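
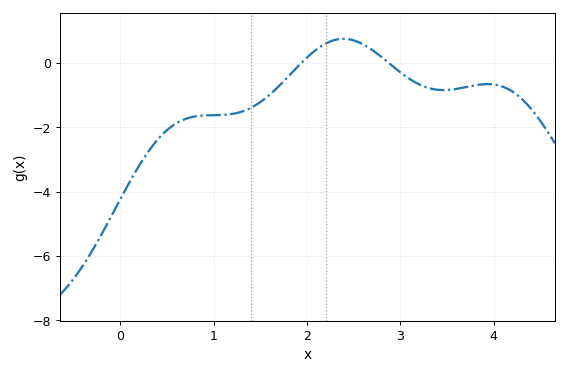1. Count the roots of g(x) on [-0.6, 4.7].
2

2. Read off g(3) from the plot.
-0.2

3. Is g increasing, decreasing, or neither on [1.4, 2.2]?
increasing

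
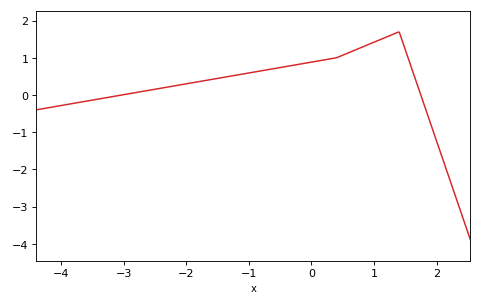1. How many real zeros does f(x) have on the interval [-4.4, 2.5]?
2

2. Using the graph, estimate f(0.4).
1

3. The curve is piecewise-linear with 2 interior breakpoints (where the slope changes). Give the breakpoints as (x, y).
(0.4, 1); (1.4, 1.7)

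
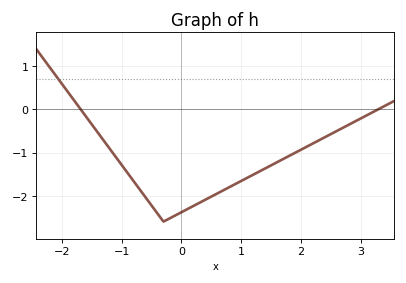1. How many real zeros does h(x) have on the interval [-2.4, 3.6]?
2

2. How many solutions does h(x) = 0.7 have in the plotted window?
1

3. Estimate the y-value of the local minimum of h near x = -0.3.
-2.6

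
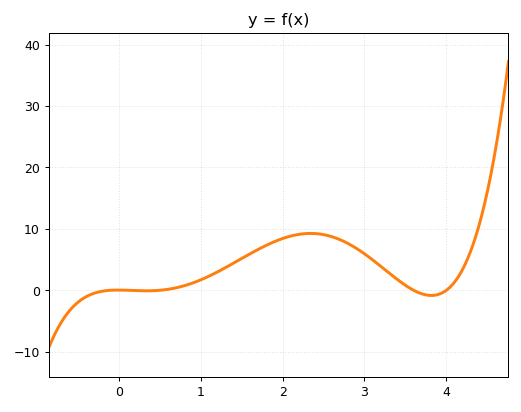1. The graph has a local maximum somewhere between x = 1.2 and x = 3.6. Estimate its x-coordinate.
2.3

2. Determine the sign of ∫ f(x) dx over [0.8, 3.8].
positive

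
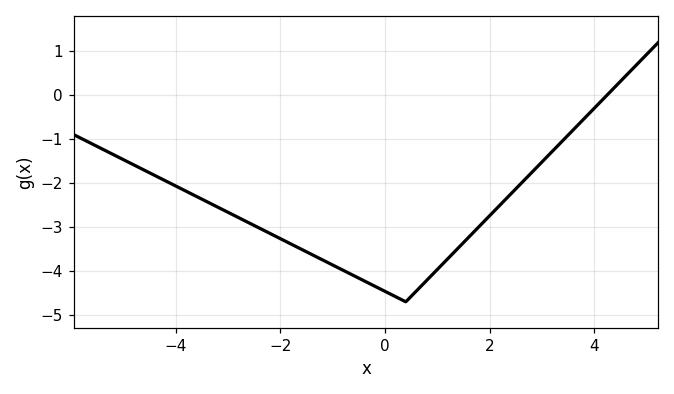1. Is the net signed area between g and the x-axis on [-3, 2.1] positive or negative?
negative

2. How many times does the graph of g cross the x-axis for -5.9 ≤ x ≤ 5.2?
1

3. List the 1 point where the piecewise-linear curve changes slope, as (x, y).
(0.4, -4.7)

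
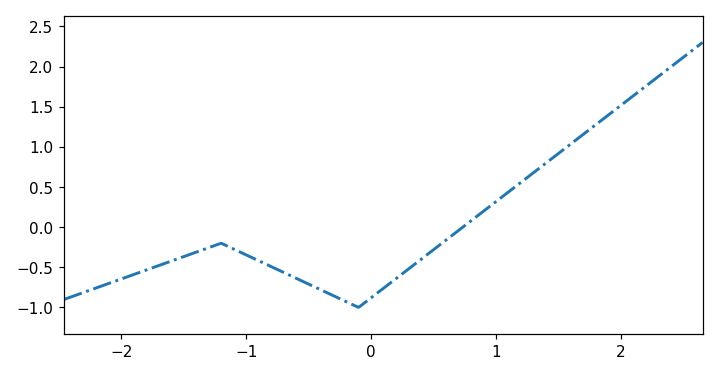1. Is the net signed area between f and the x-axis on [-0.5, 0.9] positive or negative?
negative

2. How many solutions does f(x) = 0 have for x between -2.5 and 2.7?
1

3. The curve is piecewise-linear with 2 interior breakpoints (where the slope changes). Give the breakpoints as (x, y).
(-1.2, -0.2); (-0.1, -1)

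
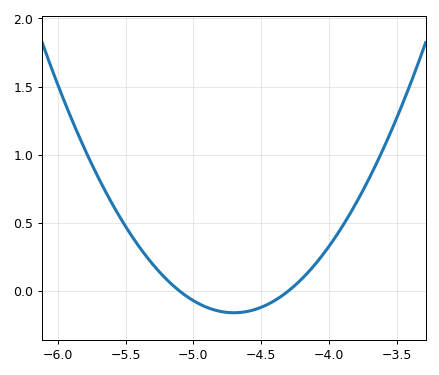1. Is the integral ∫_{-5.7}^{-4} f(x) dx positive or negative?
positive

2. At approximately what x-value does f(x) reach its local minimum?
-4.7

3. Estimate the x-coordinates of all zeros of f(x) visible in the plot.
-5.1, -4.3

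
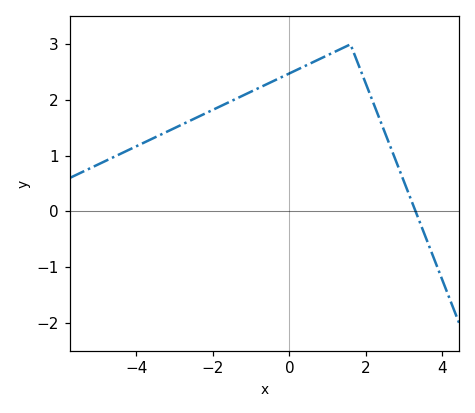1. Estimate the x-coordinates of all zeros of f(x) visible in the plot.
3.4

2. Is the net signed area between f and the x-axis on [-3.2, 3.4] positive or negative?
positive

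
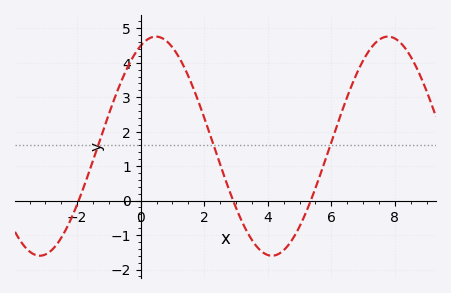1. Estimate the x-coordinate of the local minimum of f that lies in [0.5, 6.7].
4.13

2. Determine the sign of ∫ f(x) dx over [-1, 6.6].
positive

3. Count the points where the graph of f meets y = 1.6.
3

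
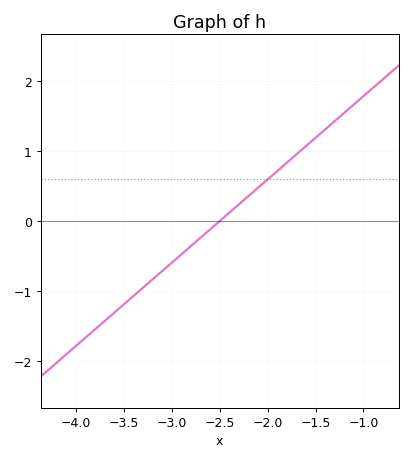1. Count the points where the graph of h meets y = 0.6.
1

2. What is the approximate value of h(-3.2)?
-0.833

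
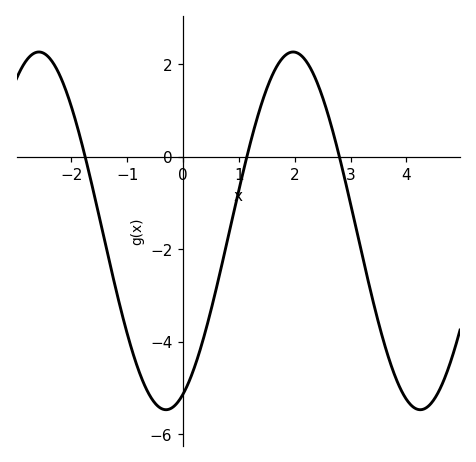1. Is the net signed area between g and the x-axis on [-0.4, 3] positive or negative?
negative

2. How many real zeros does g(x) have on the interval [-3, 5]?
3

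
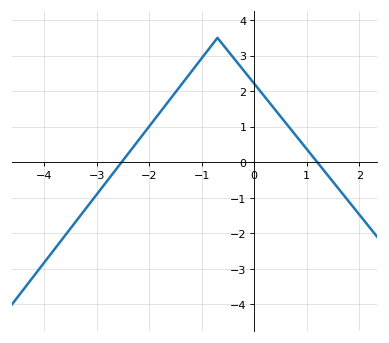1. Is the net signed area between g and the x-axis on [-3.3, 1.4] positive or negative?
positive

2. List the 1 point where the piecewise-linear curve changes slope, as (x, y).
(-0.7, 3.5)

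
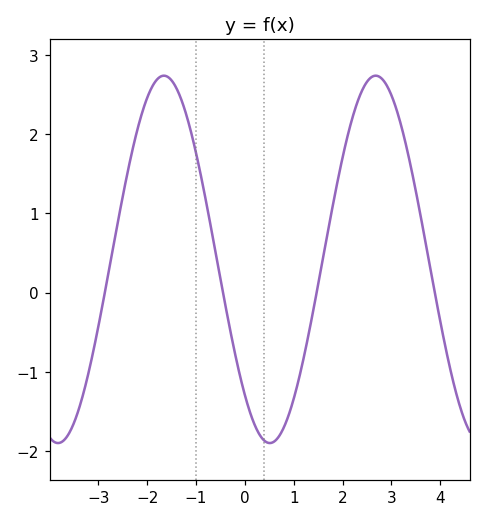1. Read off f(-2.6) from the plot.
0.9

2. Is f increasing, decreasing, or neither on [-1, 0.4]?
decreasing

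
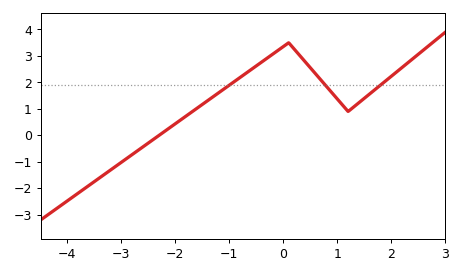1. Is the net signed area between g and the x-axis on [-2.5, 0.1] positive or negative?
positive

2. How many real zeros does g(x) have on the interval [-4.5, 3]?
1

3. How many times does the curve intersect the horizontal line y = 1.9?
3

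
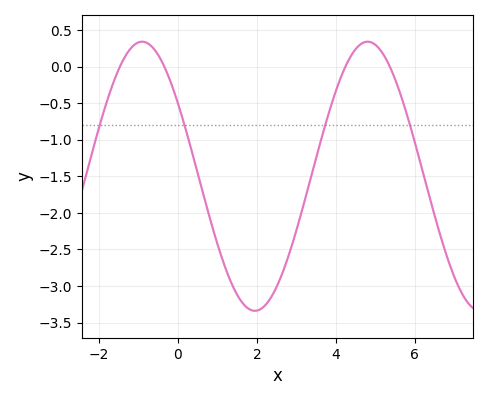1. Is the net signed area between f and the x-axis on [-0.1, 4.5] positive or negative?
negative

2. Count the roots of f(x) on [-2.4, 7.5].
4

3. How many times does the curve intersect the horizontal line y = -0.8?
4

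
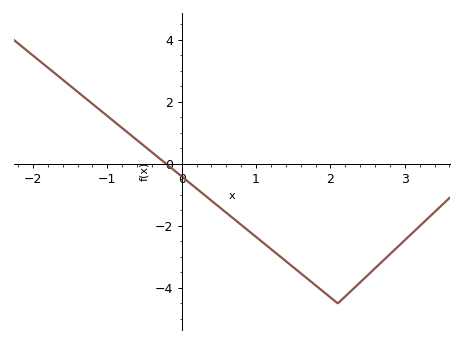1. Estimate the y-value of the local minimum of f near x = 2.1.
-4.4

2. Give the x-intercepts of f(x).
-0.2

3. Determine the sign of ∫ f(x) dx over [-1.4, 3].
negative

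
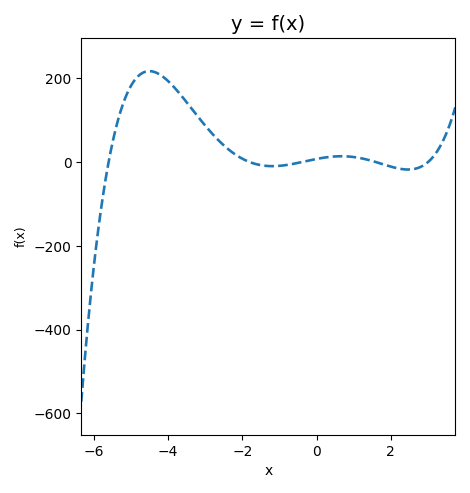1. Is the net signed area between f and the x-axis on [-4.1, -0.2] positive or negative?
positive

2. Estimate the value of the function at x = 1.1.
10.8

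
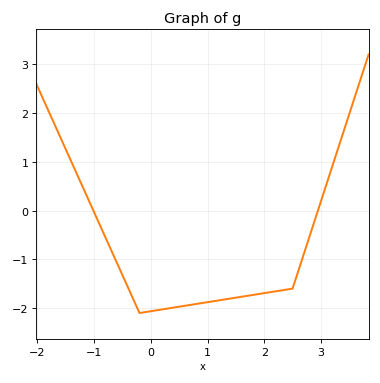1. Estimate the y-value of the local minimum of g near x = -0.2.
-2.1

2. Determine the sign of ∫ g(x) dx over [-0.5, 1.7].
negative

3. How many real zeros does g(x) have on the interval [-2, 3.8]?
2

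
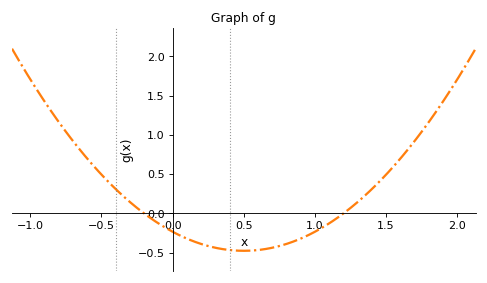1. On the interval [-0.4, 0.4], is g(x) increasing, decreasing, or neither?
decreasing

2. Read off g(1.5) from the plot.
0.5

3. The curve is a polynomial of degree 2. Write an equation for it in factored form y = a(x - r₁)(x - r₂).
y = 0.97(x + 0.2)(x - 1.2)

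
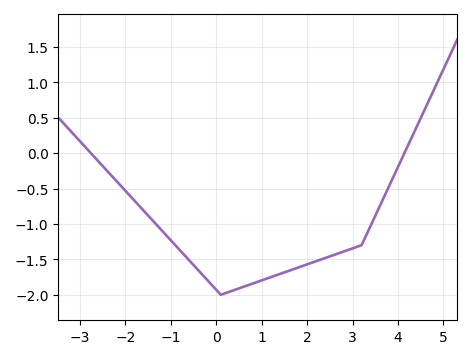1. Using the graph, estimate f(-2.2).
-0.391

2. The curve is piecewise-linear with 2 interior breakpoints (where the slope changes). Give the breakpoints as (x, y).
(0.1, -2); (3.2, -1.3)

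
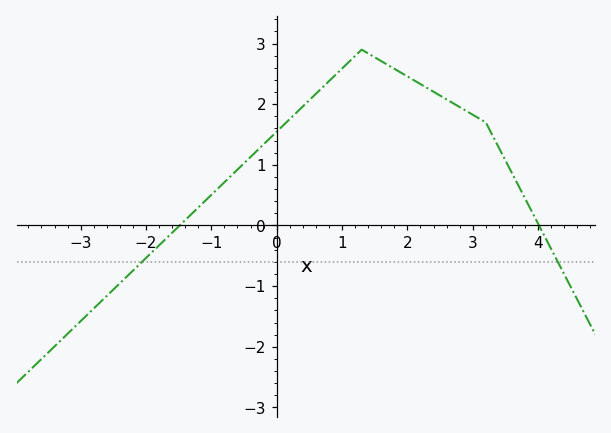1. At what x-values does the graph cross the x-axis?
-1.4, 4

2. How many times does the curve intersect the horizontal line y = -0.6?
2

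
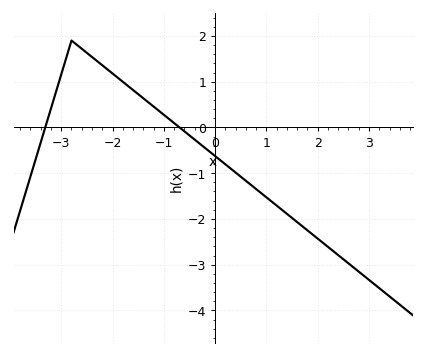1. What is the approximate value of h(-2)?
1.18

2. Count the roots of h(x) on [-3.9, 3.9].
2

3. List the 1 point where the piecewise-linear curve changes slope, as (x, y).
(-2.8, 1.9)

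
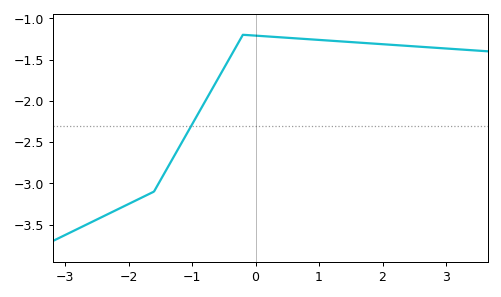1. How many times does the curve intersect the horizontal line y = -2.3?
1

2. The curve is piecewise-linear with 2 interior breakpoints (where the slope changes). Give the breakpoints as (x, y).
(-1.6, -3.1); (-0.2, -1.2)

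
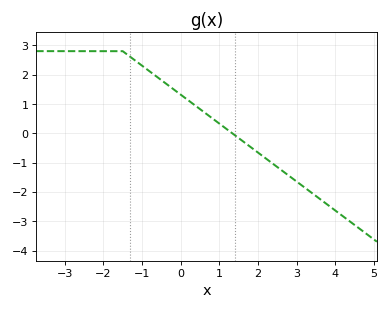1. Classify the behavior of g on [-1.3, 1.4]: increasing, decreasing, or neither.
decreasing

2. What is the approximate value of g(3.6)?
-2.24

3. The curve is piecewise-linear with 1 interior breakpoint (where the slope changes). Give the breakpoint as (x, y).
(-1.5, 2.8)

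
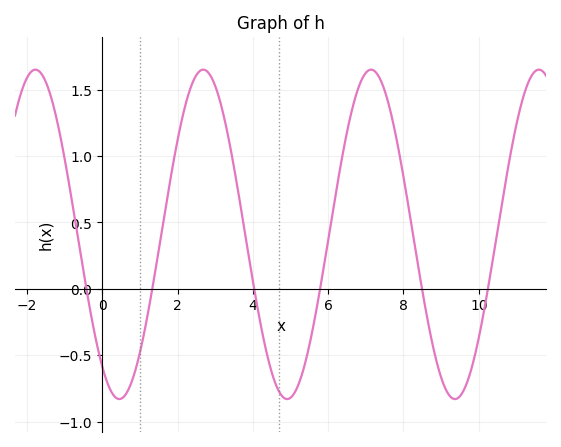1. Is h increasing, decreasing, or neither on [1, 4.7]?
neither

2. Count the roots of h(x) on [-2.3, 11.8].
6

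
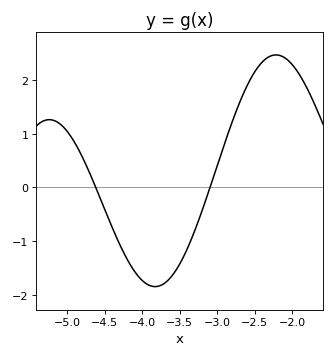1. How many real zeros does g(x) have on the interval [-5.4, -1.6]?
2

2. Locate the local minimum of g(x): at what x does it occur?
-3.8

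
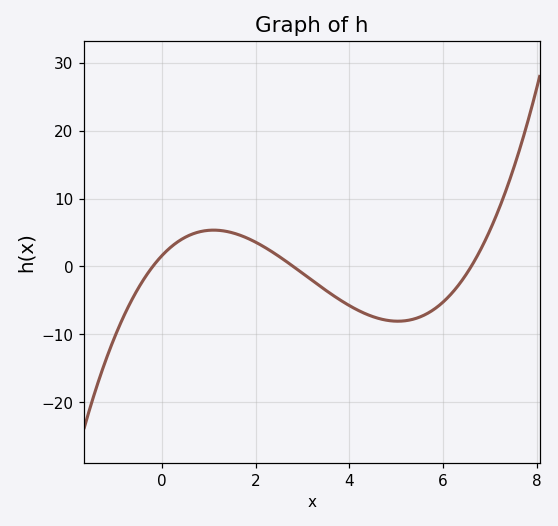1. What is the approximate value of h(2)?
3.56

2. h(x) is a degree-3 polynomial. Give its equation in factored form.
y = 0.44(x + 0.2)(x - 2.8)(x - 6.6)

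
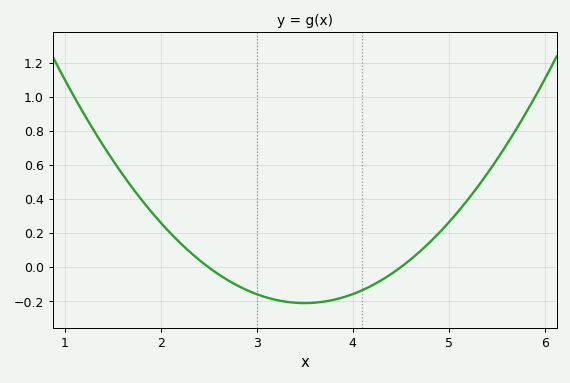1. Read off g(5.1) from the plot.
0.32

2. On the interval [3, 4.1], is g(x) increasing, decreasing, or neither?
neither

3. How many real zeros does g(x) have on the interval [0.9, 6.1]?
2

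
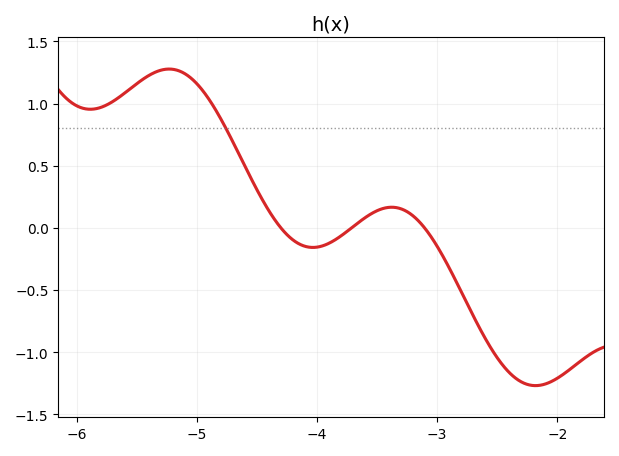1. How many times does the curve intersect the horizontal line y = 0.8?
1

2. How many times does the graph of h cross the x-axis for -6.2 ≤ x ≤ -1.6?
3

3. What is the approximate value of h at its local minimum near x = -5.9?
0.95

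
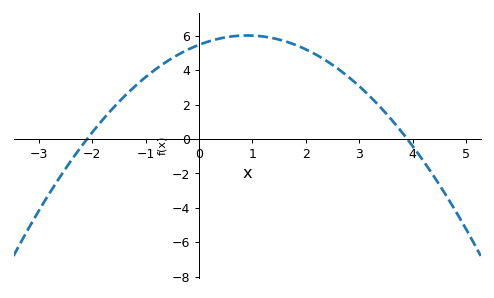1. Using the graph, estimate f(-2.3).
-0.8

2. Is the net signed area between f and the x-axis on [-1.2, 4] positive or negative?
positive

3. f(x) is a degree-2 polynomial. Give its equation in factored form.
y = -0.67(x + 2.1)(x - 3.9)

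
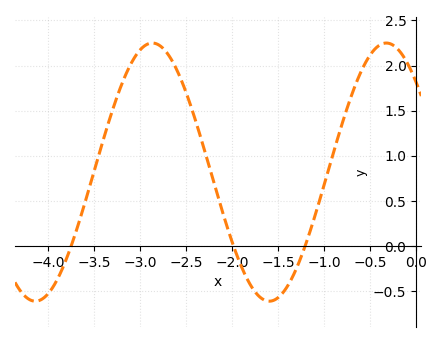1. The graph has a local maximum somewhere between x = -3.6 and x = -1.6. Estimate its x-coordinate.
-2.9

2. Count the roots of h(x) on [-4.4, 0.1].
3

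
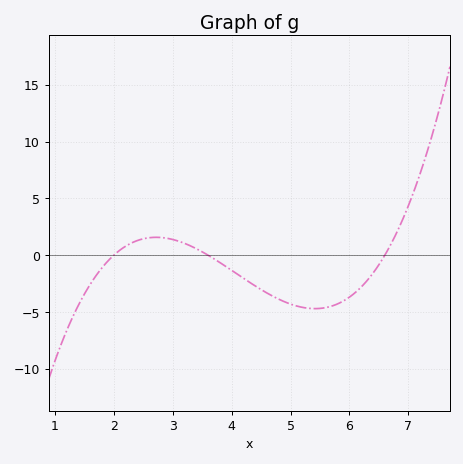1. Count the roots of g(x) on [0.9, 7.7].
3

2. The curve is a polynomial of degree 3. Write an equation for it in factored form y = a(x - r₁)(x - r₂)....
y = 0.64(x - 2)(x - 3.6)(x - 6.6)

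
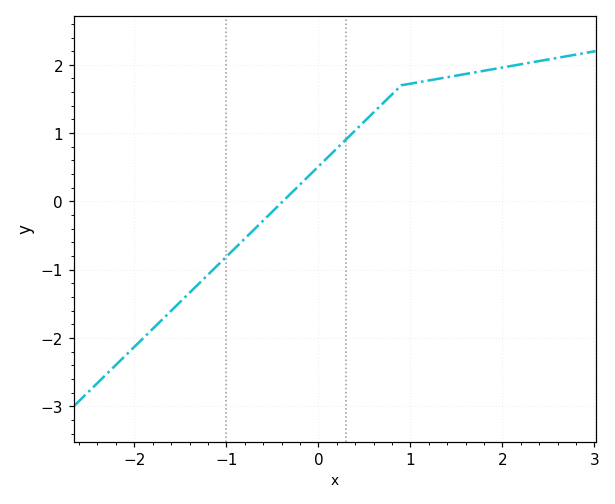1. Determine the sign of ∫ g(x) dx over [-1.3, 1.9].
positive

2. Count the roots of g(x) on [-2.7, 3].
1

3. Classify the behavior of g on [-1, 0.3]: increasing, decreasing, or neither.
increasing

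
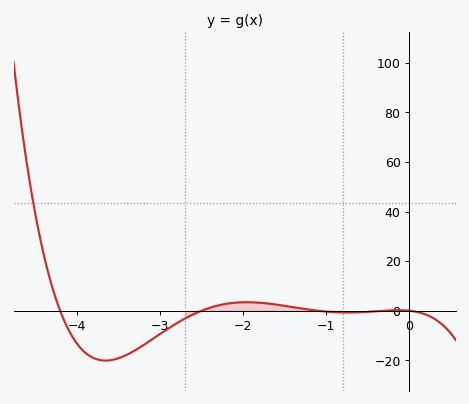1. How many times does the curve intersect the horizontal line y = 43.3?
1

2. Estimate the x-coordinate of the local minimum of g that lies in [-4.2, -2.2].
-3.65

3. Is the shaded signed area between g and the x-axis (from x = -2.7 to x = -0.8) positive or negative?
positive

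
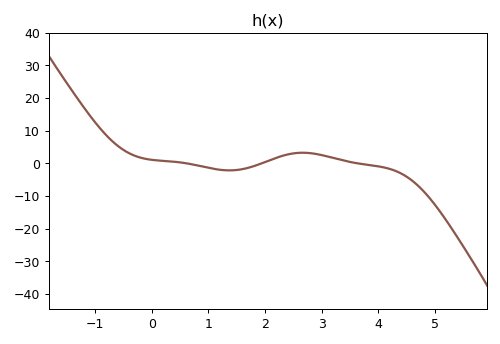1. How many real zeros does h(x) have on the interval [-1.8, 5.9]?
3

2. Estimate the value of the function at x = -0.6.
5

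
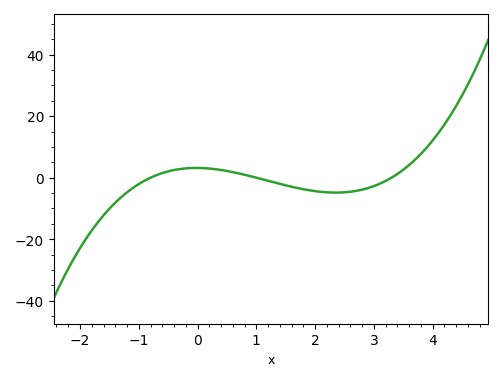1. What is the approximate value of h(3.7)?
5.83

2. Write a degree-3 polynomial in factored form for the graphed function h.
y = 1.2(x + 0.8)(x - 1)(x - 3.3)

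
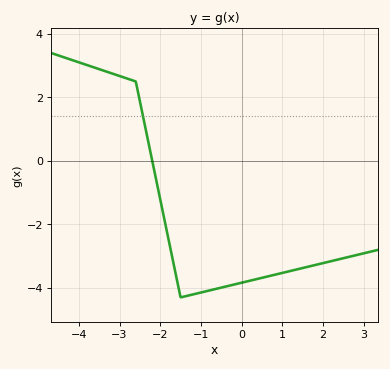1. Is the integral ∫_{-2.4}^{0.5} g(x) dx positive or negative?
negative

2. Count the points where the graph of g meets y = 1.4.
1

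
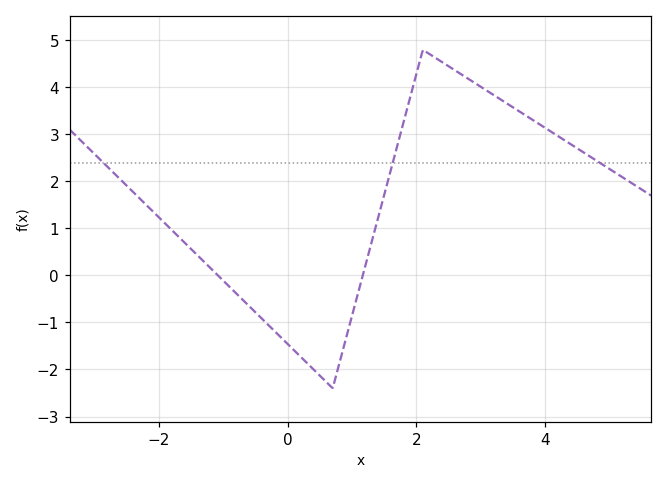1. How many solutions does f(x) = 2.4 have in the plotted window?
3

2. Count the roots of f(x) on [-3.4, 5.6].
2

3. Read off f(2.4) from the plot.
4.54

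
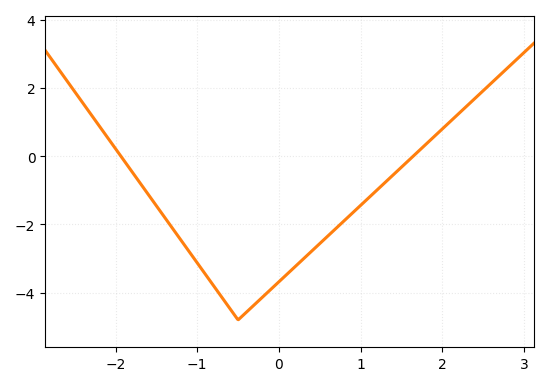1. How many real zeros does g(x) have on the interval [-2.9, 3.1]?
2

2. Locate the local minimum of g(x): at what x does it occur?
-0.5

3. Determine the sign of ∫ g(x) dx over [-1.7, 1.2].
negative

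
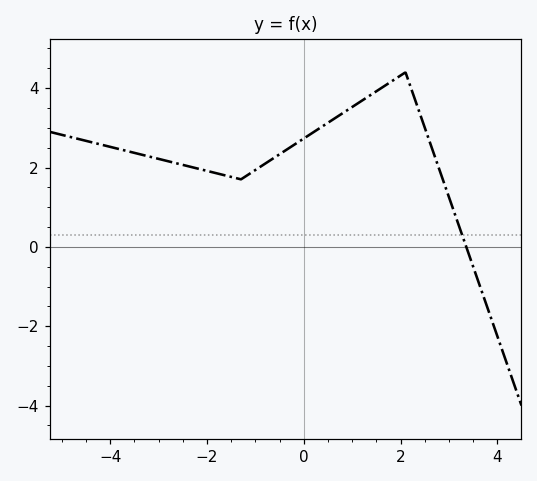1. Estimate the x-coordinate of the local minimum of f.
-1.2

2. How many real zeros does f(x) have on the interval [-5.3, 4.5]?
1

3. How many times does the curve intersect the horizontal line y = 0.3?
1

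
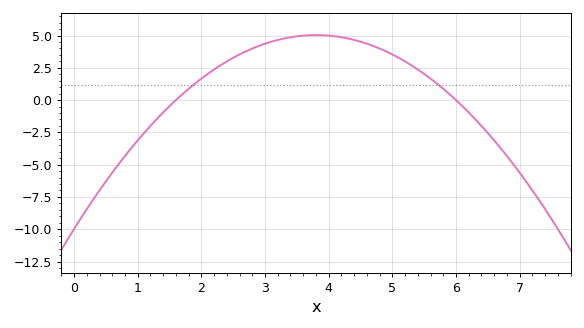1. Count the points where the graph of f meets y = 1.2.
2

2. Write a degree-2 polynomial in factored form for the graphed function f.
y = -1.04(x - 1.6)(x - 6)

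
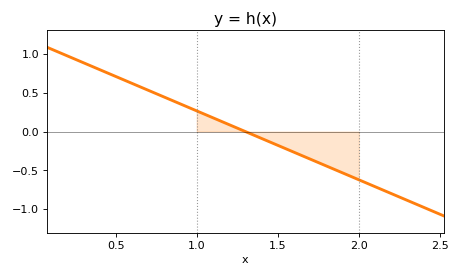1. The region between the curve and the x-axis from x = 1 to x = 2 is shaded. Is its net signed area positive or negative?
negative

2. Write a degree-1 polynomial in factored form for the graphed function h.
y = -0.89(x - 1.3)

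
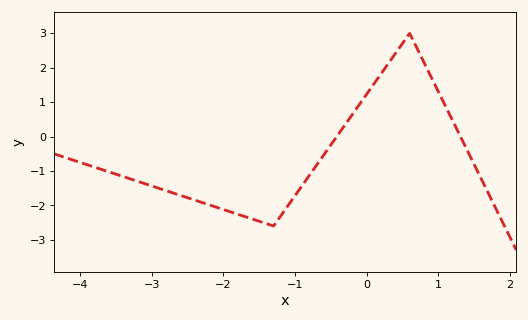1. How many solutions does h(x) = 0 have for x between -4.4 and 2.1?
2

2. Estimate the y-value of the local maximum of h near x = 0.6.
3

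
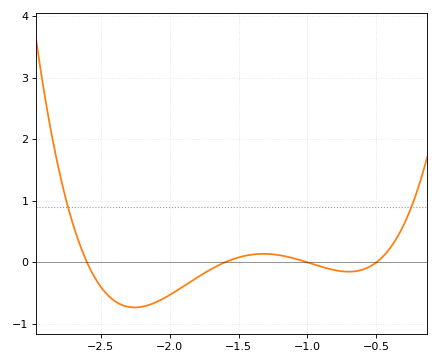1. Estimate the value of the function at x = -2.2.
-0.72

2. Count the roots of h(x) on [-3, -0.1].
4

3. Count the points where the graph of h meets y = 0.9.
2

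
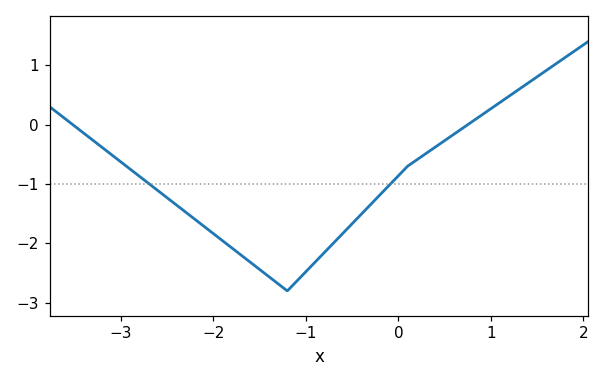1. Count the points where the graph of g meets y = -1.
2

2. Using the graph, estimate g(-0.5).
-1.7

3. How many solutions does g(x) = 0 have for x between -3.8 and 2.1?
2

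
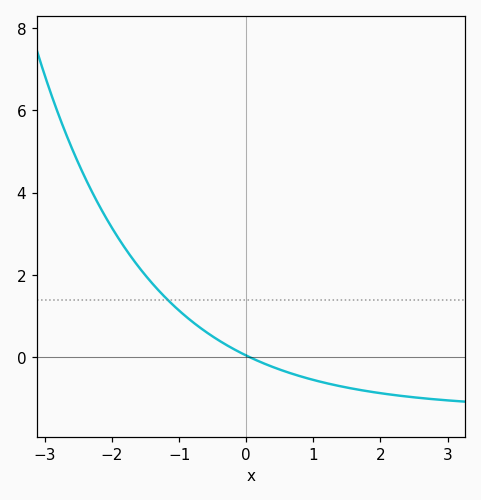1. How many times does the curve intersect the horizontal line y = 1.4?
1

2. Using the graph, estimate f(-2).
3.14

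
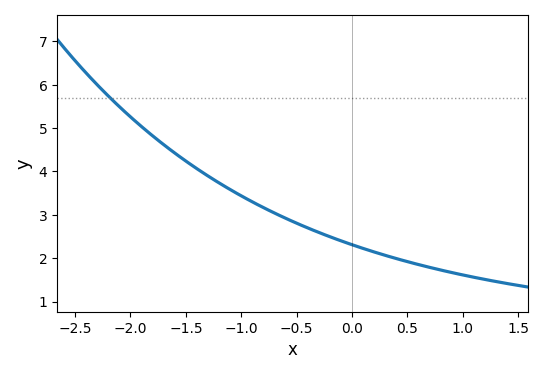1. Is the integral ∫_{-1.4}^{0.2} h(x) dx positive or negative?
positive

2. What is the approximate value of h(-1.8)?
4.8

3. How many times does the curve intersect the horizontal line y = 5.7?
1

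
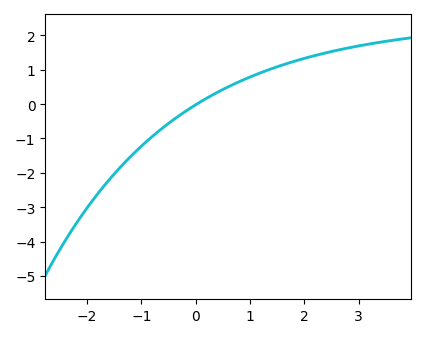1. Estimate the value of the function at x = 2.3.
1.45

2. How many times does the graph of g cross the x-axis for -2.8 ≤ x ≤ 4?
1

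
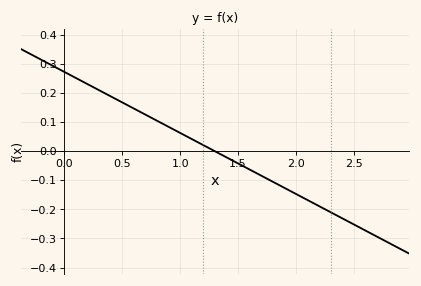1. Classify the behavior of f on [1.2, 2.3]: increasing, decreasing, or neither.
decreasing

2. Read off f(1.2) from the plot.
0.02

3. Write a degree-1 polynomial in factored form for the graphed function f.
y = -0.21(x - 1.3)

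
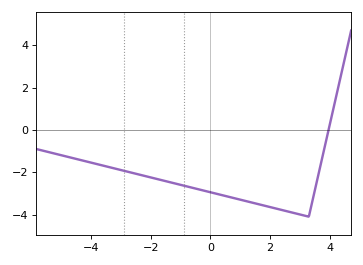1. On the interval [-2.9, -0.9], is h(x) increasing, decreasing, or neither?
decreasing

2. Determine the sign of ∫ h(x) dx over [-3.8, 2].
negative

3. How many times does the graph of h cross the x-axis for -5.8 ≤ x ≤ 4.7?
1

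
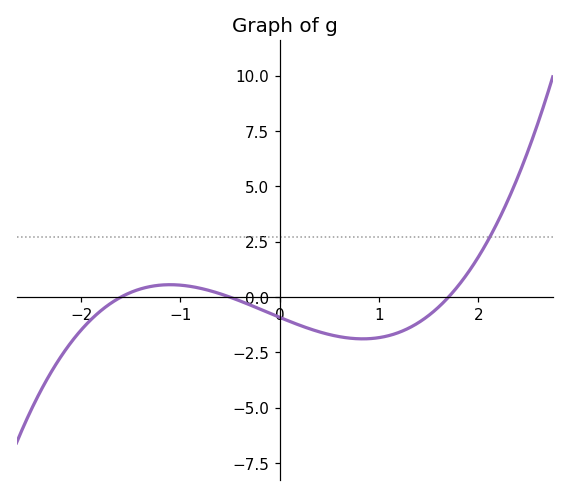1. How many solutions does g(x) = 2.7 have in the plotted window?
1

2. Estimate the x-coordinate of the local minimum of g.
0.836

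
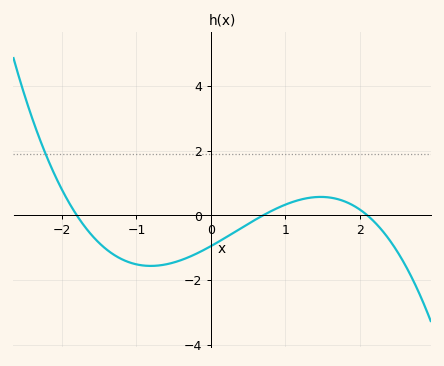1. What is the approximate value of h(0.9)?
0.233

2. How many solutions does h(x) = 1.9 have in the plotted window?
1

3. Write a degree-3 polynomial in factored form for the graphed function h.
y = -0.36(x + 1.8)(x - 0.7)(x - 2.1)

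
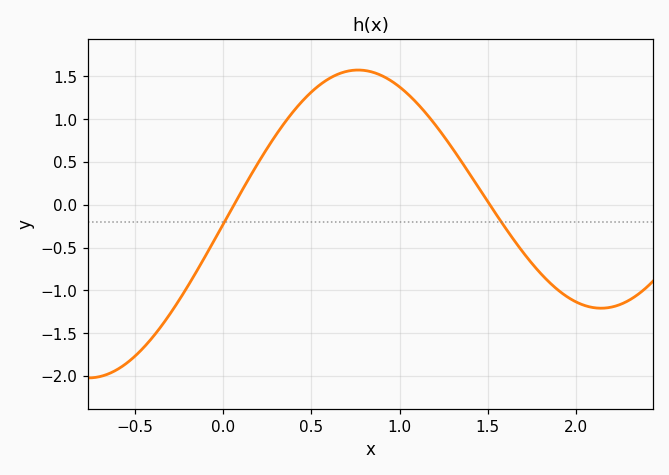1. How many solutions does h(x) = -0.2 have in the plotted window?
2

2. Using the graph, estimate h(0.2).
0.5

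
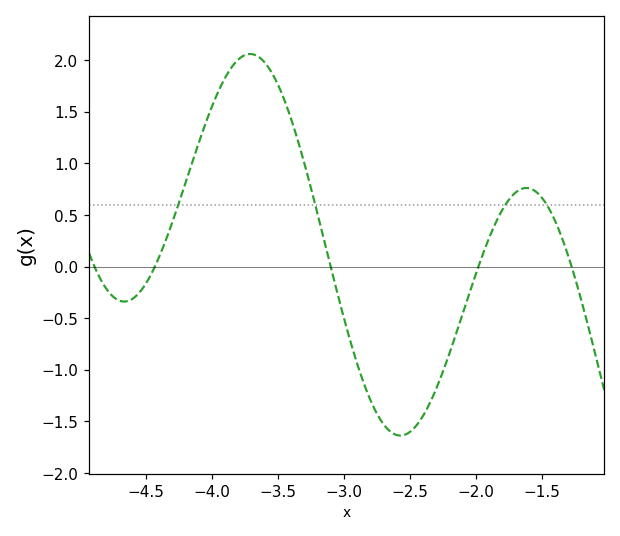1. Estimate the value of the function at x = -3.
-0.5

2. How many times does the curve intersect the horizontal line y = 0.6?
4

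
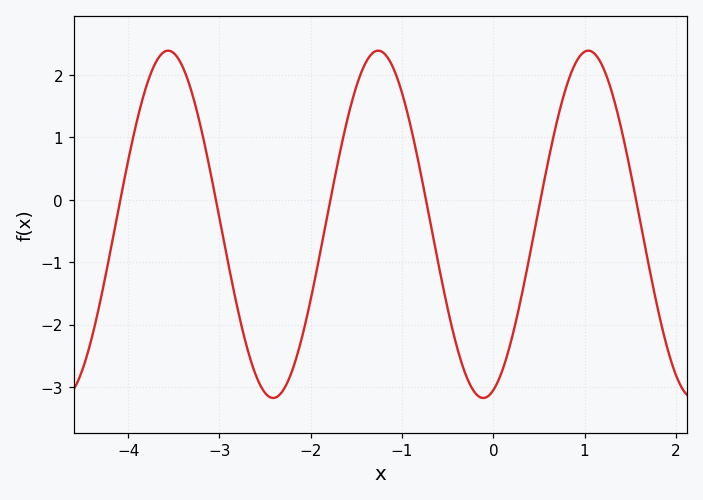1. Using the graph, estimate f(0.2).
-2.2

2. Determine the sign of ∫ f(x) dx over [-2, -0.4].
positive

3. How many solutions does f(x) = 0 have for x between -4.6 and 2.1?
6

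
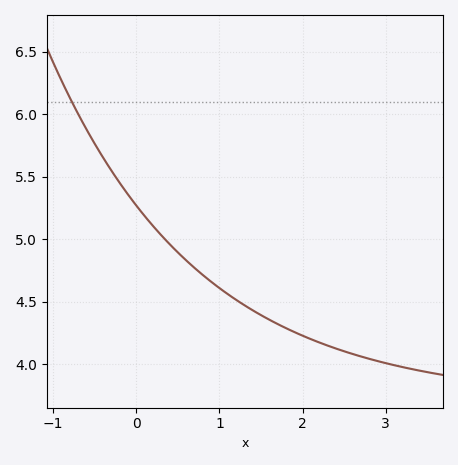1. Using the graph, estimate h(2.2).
4.18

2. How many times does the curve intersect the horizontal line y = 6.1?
1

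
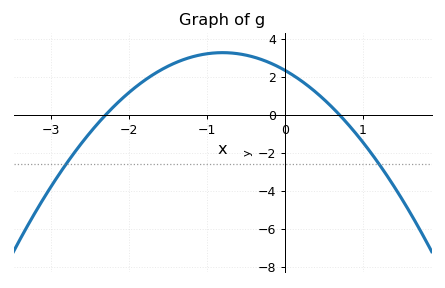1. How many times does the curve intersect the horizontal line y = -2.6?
2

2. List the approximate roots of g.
-2.3, 0.7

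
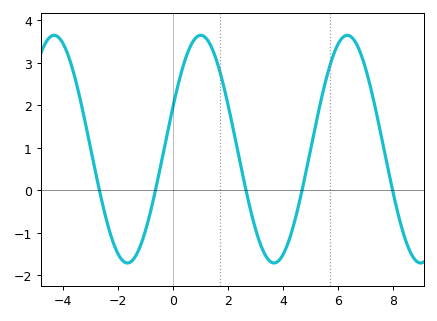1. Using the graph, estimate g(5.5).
2.5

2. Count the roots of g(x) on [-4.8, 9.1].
5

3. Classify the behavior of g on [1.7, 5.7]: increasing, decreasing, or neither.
neither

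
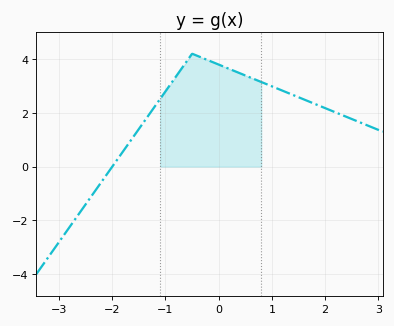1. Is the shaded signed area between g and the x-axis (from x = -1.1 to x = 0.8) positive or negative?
positive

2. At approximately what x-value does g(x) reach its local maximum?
-0.5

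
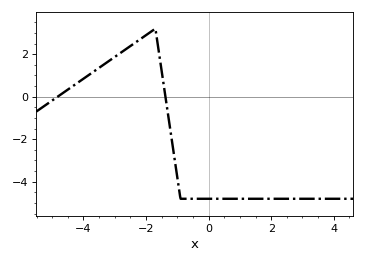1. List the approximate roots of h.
-4.82, -1.38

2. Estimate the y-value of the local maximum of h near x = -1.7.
3.2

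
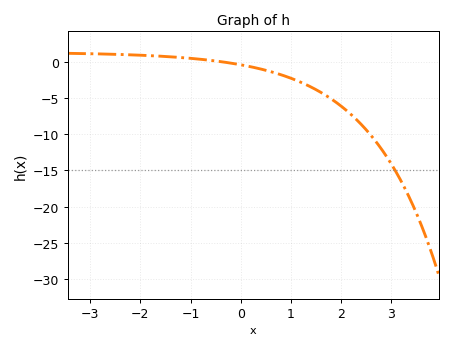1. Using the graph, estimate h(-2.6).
1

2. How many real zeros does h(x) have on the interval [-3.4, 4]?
1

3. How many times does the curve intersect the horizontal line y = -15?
1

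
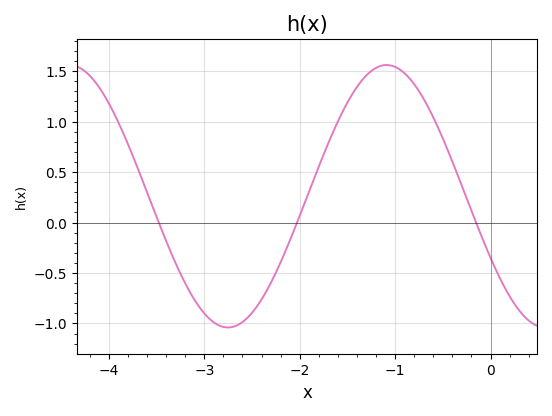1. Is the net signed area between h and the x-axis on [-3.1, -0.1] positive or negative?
positive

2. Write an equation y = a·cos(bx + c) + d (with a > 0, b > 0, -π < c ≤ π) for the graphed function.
y = 1.3cos(1.89x + 2.06) + 0.26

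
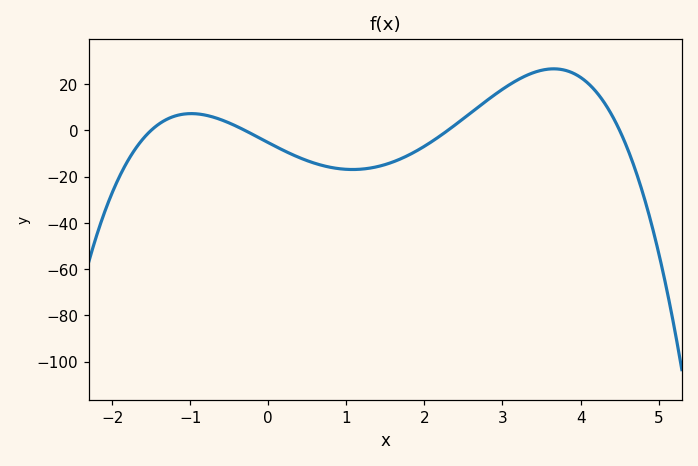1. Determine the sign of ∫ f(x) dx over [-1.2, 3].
negative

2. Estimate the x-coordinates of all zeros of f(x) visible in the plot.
-1.6, -0.2, 2.2, 4.4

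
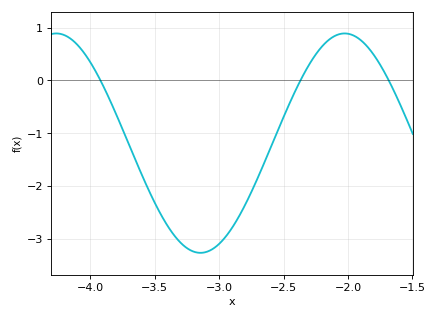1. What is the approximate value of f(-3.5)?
-2.31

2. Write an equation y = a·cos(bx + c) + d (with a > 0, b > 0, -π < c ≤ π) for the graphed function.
y = 2.08cos(2.81x - 0.59) - 1.19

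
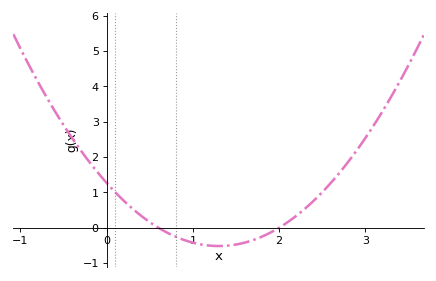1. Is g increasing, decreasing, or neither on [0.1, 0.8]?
decreasing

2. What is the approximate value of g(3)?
2.54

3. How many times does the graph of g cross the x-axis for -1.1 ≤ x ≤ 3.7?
2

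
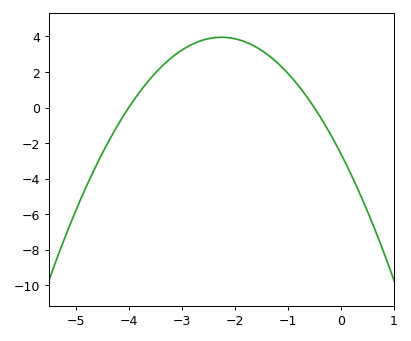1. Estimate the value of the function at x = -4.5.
-2.6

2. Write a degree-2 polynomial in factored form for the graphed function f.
y = -1.29(x + 4)(x + 0.5)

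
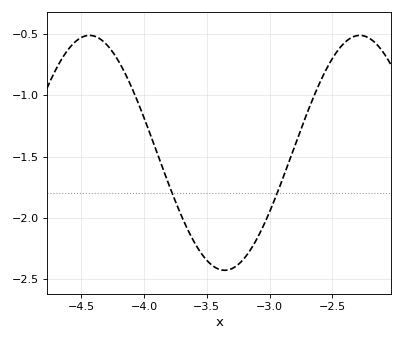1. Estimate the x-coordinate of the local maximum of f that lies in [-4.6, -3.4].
-4.45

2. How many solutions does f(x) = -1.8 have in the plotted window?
2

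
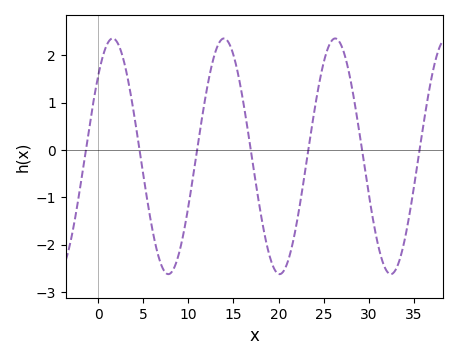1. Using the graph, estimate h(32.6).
-2.61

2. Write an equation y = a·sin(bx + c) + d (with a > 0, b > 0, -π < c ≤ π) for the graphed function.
y = 2.49sin(0.51x + 0.742) - 0.13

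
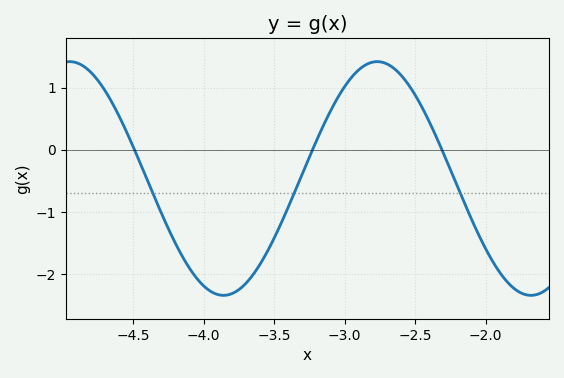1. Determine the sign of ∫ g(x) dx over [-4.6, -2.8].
negative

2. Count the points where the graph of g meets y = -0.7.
3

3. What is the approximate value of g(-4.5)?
0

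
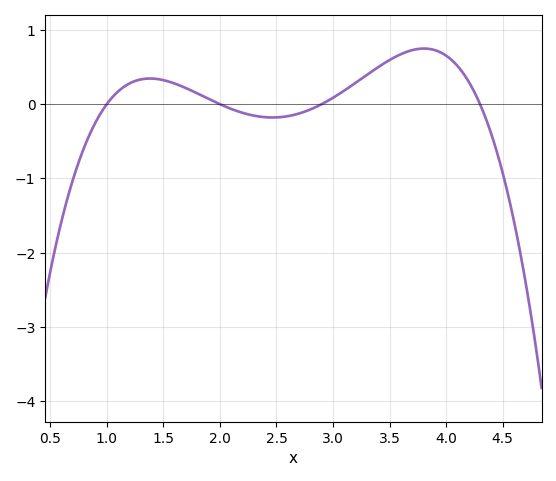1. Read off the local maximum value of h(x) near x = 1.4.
0.345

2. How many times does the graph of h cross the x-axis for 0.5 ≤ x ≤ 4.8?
4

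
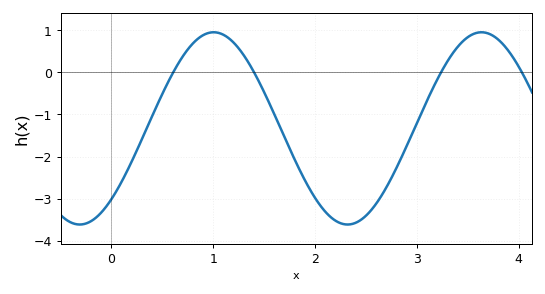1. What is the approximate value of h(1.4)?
0.008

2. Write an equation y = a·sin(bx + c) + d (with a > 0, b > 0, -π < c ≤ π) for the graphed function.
y = 2.28sin(2.39x - 0.832) - 1.33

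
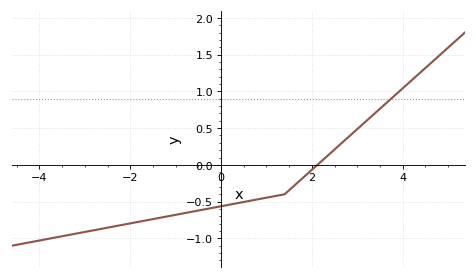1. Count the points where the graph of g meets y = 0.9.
1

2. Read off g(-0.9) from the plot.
-0.668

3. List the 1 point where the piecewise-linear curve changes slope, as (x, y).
(1.4, -0.4)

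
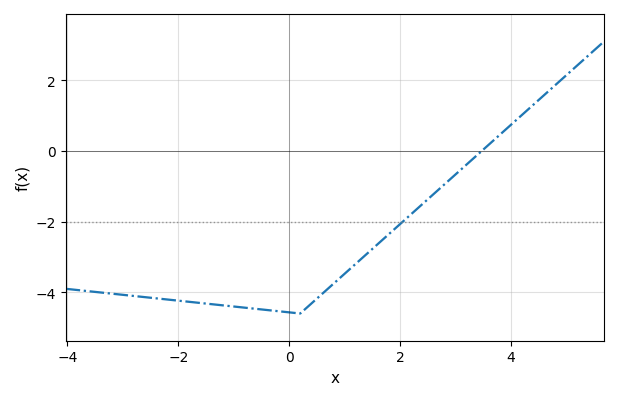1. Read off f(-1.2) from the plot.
-4.4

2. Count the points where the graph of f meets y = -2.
1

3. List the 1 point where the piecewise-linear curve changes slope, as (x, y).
(0.2, -4.6)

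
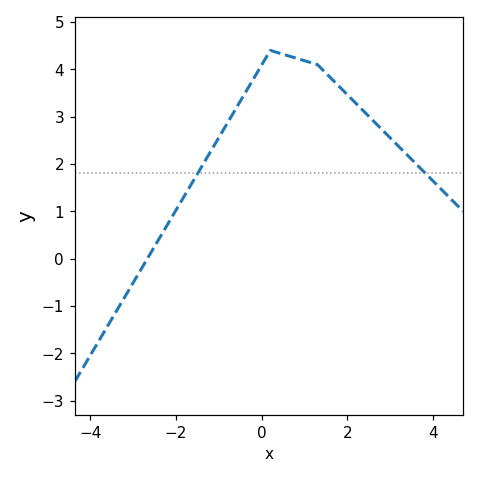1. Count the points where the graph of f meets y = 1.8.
2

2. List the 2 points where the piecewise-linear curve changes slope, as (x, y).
(0.2, 4.4); (1.3, 4.1)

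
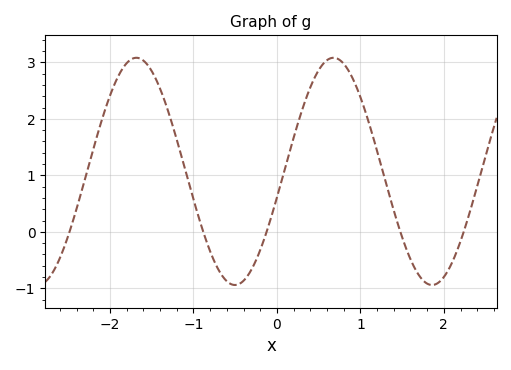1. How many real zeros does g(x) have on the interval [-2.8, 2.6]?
5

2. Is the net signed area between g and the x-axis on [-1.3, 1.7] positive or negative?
positive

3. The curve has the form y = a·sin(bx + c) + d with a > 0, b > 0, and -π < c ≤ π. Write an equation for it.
y = 2.01sin(2.7x - 0.23) + 1.07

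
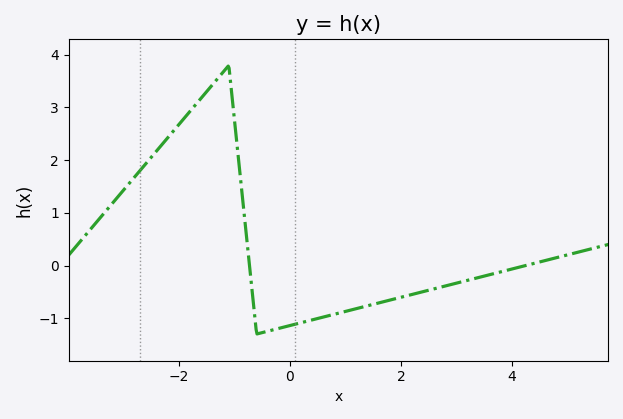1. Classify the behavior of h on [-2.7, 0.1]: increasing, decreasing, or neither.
neither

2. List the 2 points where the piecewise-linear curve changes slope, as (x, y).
(-1.1, 3.8); (-0.6, -1.3)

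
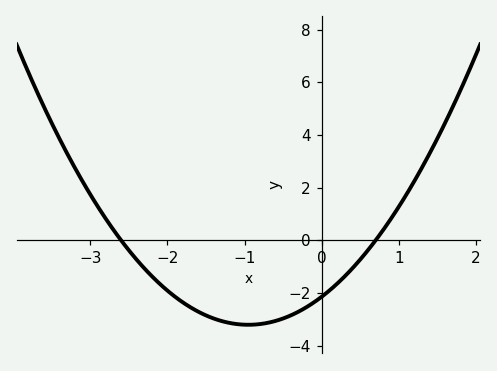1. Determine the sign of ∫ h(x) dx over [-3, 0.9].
negative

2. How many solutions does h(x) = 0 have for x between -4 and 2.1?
2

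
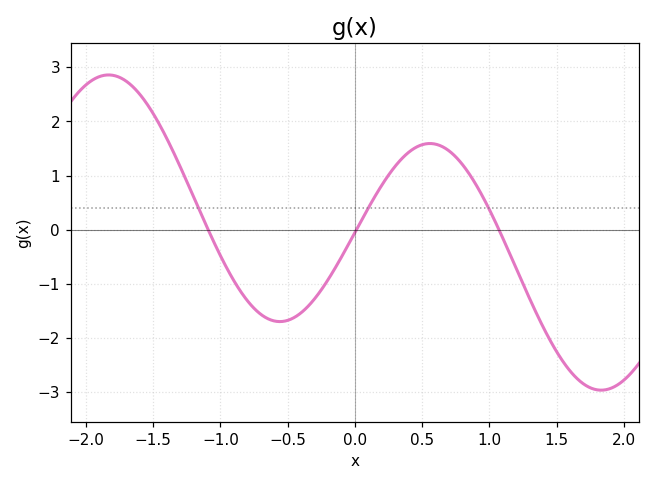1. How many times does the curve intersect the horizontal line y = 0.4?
3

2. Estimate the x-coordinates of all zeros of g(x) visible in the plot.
-1.1, 0, 1.1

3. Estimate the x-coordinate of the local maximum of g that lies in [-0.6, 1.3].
0.6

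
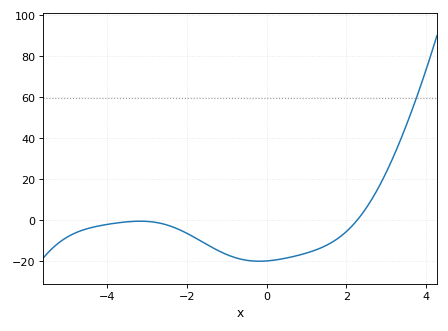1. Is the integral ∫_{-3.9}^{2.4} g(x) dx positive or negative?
negative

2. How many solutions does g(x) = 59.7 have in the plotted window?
1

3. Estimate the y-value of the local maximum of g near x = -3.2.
0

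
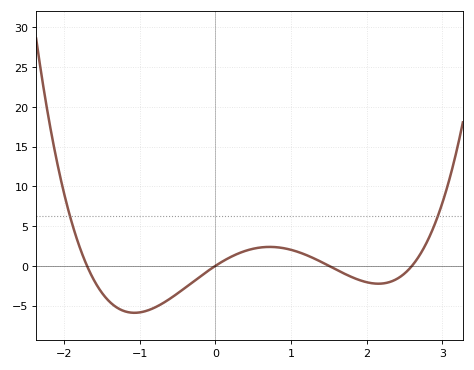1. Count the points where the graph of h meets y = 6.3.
2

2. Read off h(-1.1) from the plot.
-6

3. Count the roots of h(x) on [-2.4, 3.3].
4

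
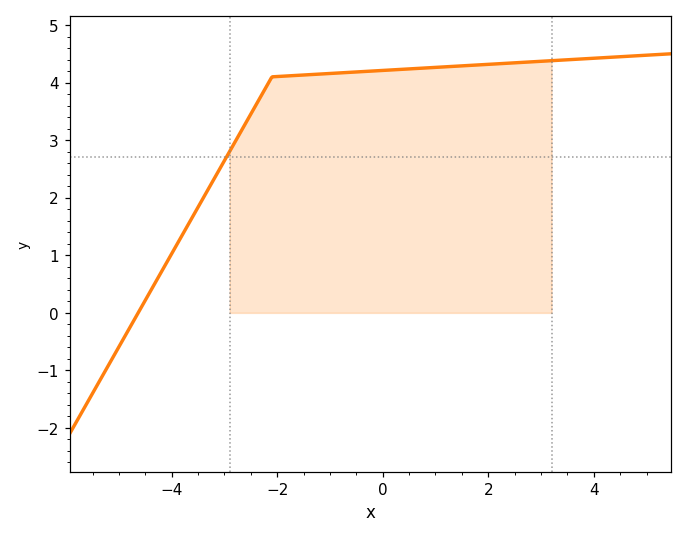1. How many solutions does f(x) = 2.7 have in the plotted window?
1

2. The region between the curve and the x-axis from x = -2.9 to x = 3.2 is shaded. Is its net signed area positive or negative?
positive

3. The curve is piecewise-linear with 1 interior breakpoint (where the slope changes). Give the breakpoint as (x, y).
(-2.1, 4.1)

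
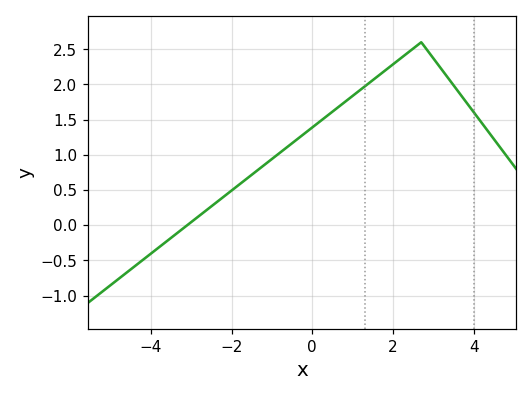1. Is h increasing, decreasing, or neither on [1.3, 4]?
neither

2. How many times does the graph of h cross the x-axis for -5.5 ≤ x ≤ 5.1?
1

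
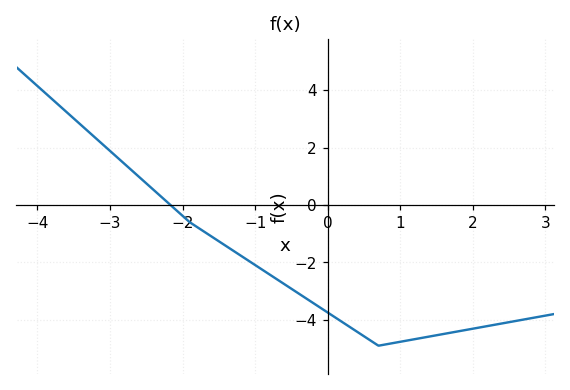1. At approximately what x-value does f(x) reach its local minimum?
0.701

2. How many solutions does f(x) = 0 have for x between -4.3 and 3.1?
1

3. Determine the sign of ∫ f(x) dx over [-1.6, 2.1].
negative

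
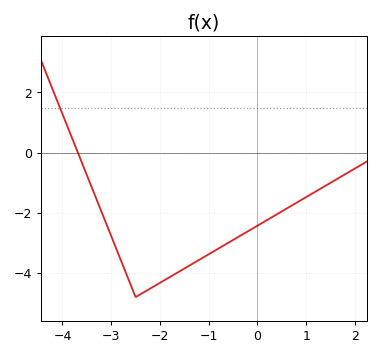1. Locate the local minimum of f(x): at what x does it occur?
-2.5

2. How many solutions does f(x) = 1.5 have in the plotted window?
1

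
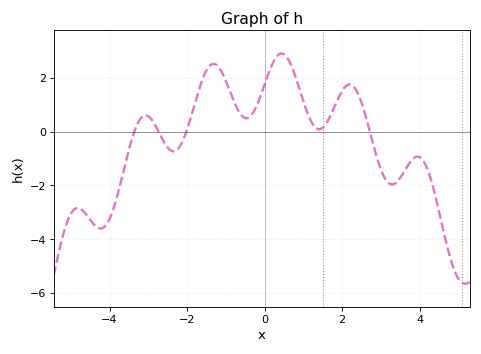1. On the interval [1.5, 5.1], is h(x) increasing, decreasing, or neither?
neither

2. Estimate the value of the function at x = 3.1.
-1.8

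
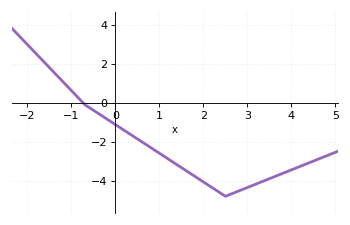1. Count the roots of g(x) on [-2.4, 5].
1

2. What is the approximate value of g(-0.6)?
-0.2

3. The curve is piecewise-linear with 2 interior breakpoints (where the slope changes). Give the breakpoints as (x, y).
(-0.7, -0.1); (2.5, -4.8)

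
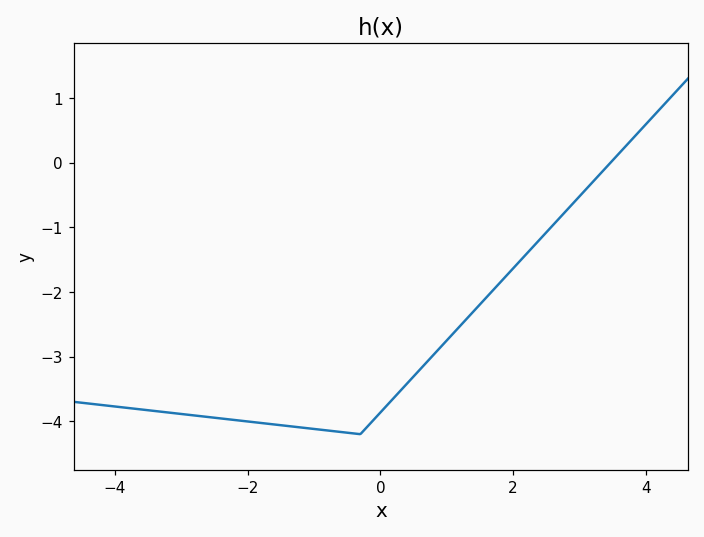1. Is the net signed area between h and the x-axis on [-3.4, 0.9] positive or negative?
negative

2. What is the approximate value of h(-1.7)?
-4.04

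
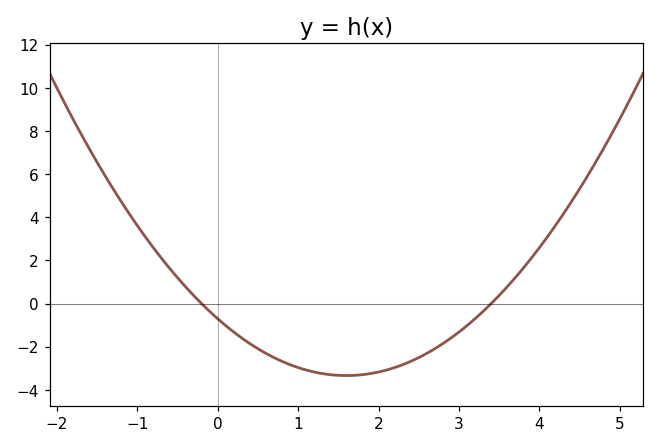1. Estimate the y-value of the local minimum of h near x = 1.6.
-3.34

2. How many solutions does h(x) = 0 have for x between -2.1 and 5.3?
2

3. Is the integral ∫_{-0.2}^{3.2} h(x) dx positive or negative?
negative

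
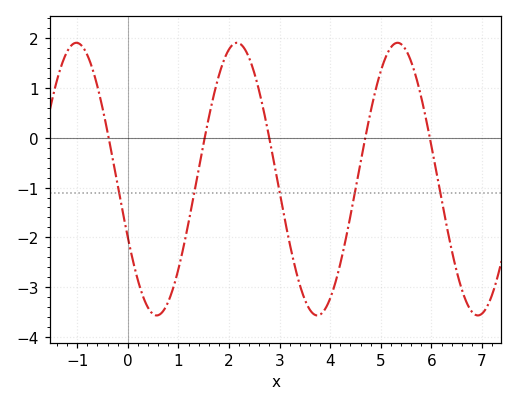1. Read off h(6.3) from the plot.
-1.76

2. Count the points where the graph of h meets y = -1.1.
5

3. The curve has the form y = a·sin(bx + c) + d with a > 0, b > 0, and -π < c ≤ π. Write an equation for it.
y = 2.74sin(1.98x - 2.7) - 0.83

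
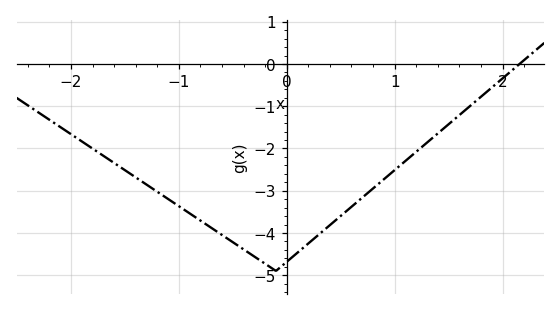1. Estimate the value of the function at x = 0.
-4.68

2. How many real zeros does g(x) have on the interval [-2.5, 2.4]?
1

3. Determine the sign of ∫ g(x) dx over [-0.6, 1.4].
negative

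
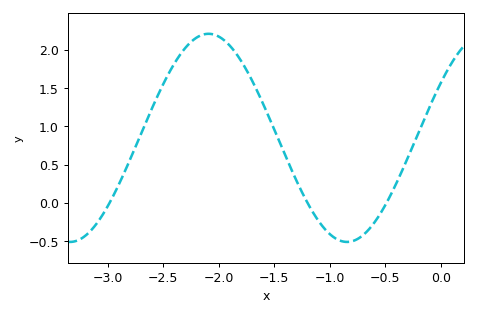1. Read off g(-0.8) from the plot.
-0.501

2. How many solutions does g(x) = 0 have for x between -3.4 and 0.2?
3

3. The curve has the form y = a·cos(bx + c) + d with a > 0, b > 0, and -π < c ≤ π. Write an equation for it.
y = 1.36cos(2.52x - 1.01) + 0.85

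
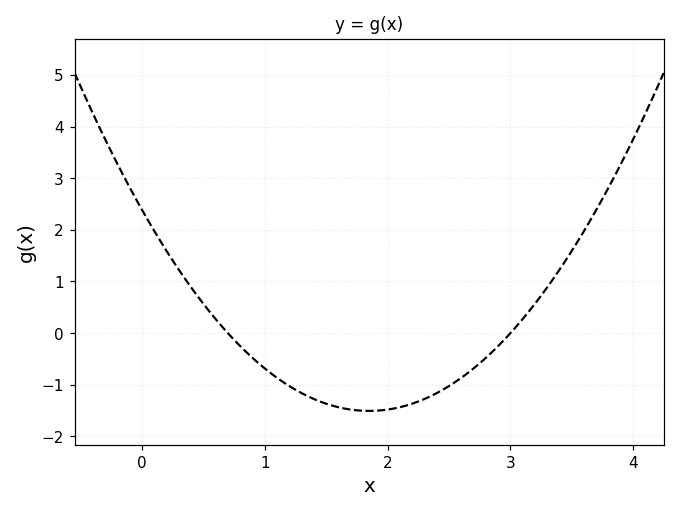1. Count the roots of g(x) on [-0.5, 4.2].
2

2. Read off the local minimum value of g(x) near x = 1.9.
-1.51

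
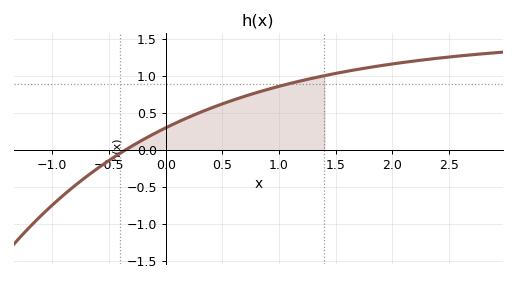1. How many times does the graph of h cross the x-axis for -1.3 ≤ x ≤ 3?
1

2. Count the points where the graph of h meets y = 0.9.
1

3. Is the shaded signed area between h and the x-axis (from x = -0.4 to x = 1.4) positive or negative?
positive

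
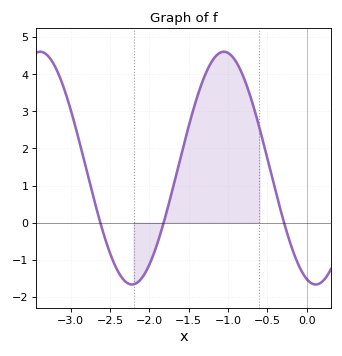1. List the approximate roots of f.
-2.6, -1.8, -0.3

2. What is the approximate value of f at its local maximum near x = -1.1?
4.6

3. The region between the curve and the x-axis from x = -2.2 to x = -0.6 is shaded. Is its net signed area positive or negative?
positive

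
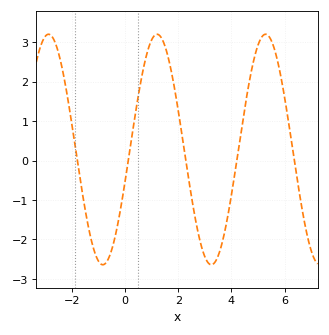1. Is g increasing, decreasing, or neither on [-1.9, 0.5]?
neither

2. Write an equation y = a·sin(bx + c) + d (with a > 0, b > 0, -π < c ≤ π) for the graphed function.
y = 2.92sin(1.54x - 0.282) + 0.28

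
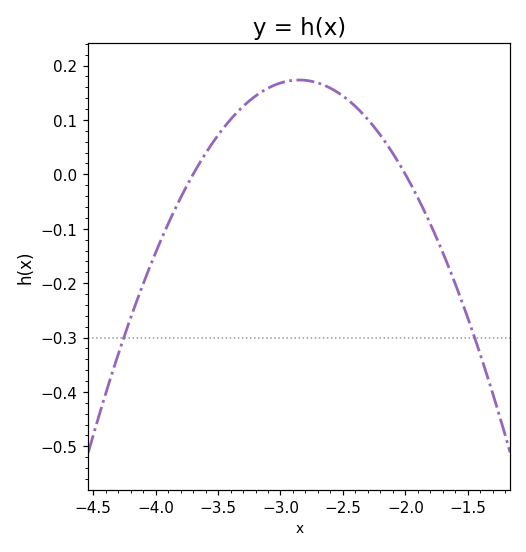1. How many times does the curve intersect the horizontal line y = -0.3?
2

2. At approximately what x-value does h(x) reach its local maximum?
-2.85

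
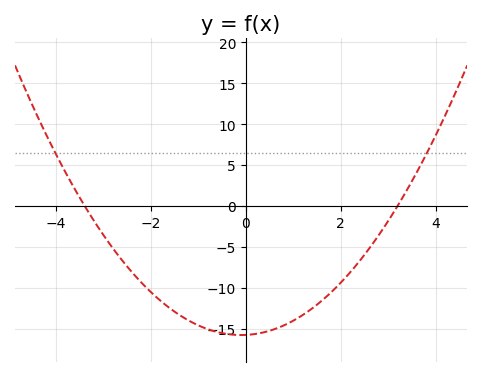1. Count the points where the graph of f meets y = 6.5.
2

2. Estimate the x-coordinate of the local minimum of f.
0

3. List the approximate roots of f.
-3.4, 3.2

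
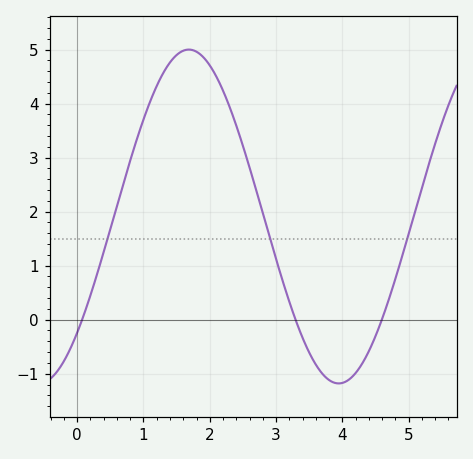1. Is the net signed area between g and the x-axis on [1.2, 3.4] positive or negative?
positive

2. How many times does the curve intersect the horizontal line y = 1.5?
3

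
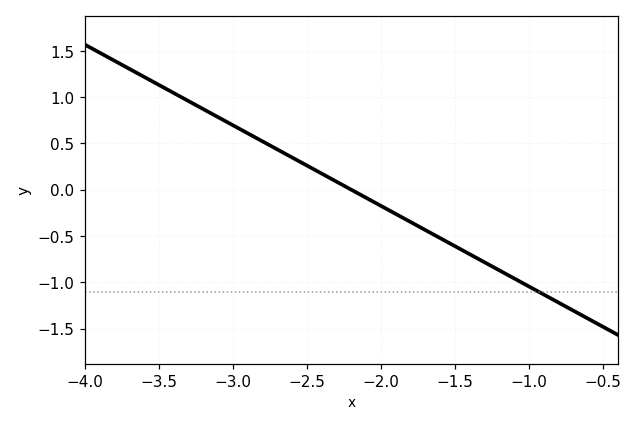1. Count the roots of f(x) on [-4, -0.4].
1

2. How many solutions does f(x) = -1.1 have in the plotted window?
1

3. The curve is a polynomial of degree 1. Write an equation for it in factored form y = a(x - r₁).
y = -0.87(x + 2.2)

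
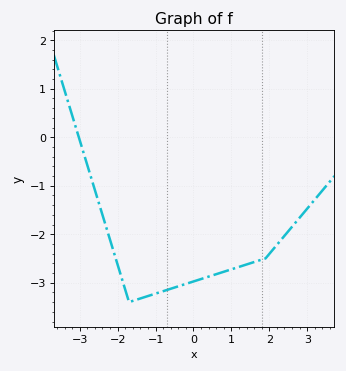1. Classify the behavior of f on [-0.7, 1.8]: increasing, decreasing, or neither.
increasing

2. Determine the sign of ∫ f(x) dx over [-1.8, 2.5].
negative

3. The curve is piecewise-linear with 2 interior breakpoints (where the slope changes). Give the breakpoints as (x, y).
(-1.7, -3.4); (1.9, -2.5)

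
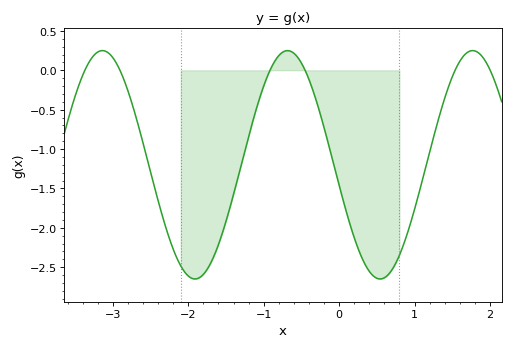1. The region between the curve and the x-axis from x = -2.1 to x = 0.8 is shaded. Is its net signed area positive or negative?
negative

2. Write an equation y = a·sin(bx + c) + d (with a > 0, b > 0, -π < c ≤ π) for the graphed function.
y = 1.45sin(2.56x - 2.96) - 1.2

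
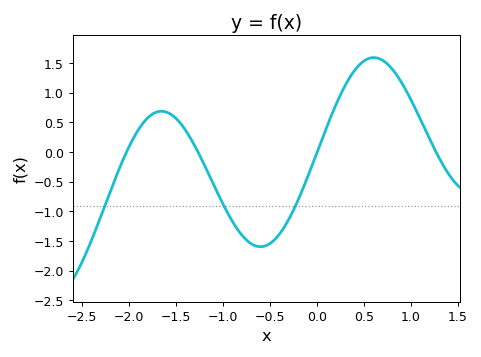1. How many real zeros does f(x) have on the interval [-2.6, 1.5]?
4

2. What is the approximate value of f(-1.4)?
0.35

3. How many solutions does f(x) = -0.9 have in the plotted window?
3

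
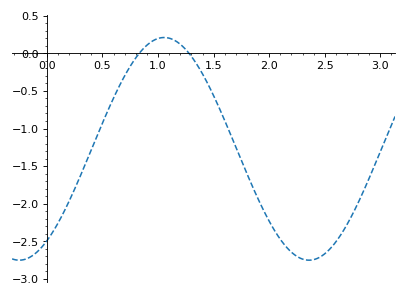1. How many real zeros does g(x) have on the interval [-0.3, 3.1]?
2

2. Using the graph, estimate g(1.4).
-0.274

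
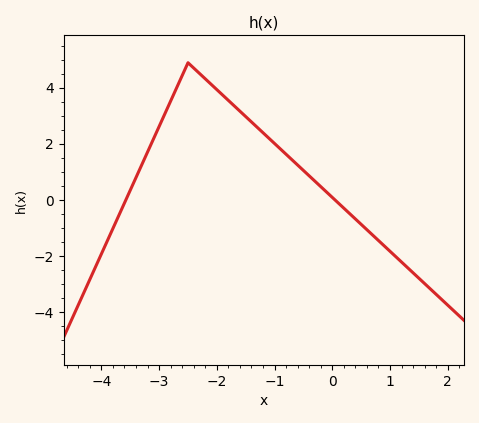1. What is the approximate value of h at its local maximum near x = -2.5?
4.8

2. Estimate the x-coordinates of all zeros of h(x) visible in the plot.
-3.6, 0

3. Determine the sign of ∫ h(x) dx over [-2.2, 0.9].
positive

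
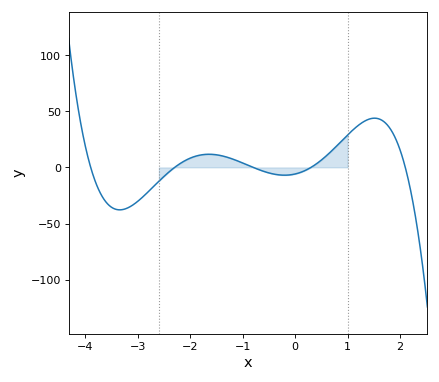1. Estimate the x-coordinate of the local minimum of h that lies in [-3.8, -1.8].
-3.3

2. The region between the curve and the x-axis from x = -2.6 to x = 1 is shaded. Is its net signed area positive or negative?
positive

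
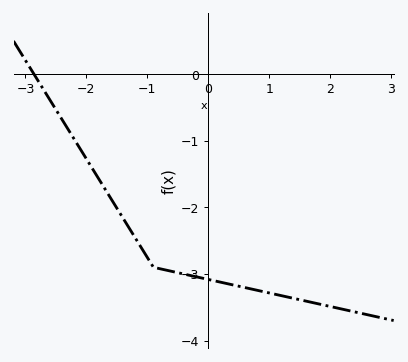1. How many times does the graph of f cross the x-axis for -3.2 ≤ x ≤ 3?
1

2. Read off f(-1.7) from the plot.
-1.7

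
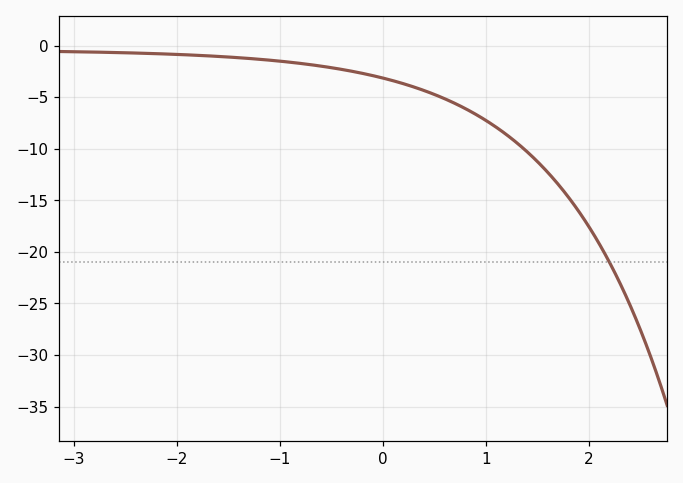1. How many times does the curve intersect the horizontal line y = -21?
1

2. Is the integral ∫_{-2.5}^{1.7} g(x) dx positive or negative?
negative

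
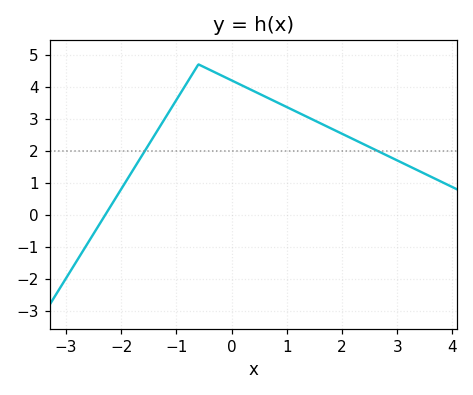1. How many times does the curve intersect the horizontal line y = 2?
2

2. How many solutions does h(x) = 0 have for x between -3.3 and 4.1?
1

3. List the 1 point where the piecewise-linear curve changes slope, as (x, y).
(-0.6, 4.7)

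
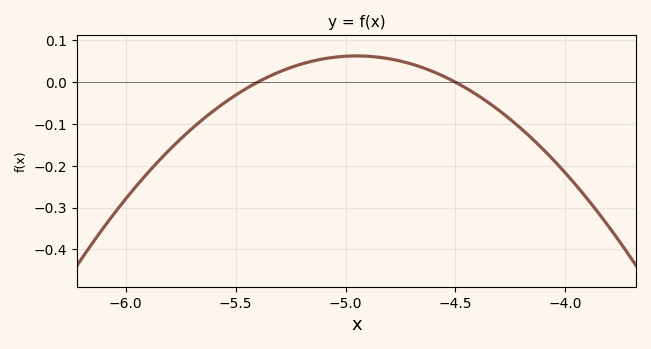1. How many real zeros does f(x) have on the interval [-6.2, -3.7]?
2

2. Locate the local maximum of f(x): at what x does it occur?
-4.95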